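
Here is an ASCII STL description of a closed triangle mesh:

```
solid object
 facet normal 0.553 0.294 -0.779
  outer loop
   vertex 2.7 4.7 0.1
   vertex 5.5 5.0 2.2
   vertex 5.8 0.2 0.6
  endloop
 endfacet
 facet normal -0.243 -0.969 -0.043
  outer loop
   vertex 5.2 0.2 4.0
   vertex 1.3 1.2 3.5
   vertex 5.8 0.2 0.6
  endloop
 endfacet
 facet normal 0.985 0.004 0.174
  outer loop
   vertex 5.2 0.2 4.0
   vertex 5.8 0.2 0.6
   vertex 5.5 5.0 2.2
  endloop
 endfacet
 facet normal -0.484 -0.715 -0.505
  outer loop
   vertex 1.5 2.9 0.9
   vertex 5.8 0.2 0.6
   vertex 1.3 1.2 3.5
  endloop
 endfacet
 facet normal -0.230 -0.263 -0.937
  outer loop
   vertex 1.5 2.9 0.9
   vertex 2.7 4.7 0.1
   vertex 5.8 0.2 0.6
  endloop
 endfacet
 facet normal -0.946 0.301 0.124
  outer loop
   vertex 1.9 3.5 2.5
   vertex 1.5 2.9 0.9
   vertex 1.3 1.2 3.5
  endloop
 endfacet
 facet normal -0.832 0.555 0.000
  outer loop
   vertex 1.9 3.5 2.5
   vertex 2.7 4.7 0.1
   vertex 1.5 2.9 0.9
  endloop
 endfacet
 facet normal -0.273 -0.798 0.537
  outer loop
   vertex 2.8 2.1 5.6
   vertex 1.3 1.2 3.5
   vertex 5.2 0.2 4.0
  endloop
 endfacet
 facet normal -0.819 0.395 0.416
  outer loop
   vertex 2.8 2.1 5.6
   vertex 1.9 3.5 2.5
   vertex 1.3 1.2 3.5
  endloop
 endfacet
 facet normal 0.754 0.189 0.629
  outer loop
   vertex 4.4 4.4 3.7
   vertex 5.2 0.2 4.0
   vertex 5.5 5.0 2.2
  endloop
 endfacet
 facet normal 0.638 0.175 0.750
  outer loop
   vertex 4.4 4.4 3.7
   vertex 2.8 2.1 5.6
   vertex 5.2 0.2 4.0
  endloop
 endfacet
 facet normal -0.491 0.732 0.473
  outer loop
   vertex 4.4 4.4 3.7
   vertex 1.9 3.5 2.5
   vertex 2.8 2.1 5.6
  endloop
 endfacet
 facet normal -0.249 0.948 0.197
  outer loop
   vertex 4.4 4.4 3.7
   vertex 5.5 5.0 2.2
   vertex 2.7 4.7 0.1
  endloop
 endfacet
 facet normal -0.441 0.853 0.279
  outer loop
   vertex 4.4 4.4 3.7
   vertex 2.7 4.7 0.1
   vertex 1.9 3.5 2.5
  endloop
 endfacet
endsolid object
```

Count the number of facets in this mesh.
14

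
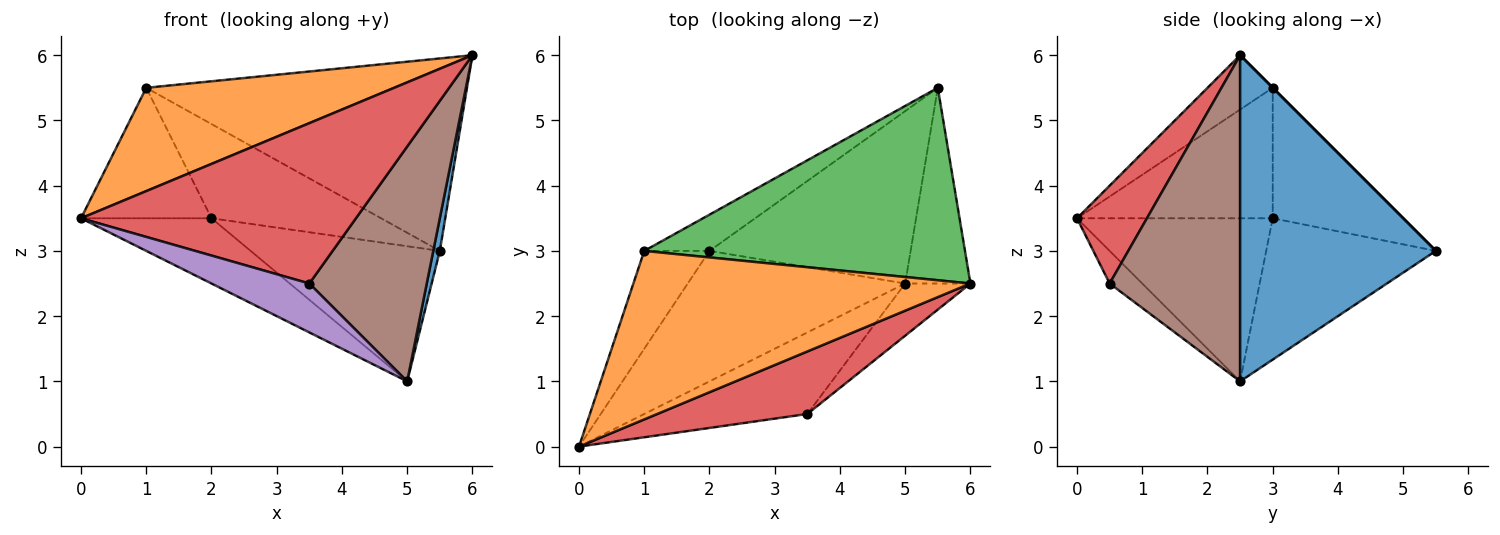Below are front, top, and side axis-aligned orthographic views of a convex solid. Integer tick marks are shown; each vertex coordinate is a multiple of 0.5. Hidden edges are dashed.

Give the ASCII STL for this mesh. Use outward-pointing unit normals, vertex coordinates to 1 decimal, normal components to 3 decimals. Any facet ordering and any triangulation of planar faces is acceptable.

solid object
 facet normal 0.980 -0.033 -0.196
  outer loop
   vertex 5.0 2.5 1.0
   vertex 5.5 5.5 3.0
   vertex 6.0 2.5 6.0
  endloop
 endfacet
 facet normal -0.136 -0.518 0.845
  outer loop
   vertex 1.0 3.0 5.5
   vertex 0.0 0.0 3.5
   vertex 6.0 2.5 6.0
  endloop
 endfacet
 facet normal 0.000 0.707 0.707
  outer loop
   vertex 1.0 3.0 5.5
   vertex 6.0 2.5 6.0
   vertex 5.5 5.5 3.0
  endloop
 endfacet
 facet normal 0.230 -0.907 0.353
  outer loop
   vertex 3.5 0.5 2.5
   vertex 6.0 2.5 6.0
   vertex 0.0 0.0 3.5
  endloop
 endfacet
 facet normal -0.169 -0.507 -0.845
  outer loop
   vertex 3.5 0.5 2.5
   vertex 0.0 0.0 3.5
   vertex 5.0 2.5 1.0
  endloop
 endfacet
 facet normal 0.735 -0.662 -0.147
  outer loop
   vertex 3.5 0.5 2.5
   vertex 5.0 2.5 1.0
   vertex 6.0 2.5 6.0
  endloop
 endfacet
 facet normal -0.768 0.512 -0.384
  outer loop
   vertex 2.0 3.0 3.5
   vertex 0.0 0.0 3.5
   vertex 1.0 3.0 5.5
  endloop
 endfacet
 facet normal -0.583 0.758 -0.292
  outer loop
   vertex 2.0 3.0 3.5
   vertex 1.0 3.0 5.5
   vertex 5.5 5.5 3.0
  endloop
 endfacet
 facet normal -0.557 0.371 -0.743
  outer loop
   vertex 2.0 3.0 3.5
   vertex 5.0 2.5 1.0
   vertex 0.0 0.0 3.5
  endloop
 endfacet
 facet normal -0.484 0.540 -0.689
  outer loop
   vertex 2.0 3.0 3.5
   vertex 5.5 5.5 3.0
   vertex 5.0 2.5 1.0
  endloop
 endfacet
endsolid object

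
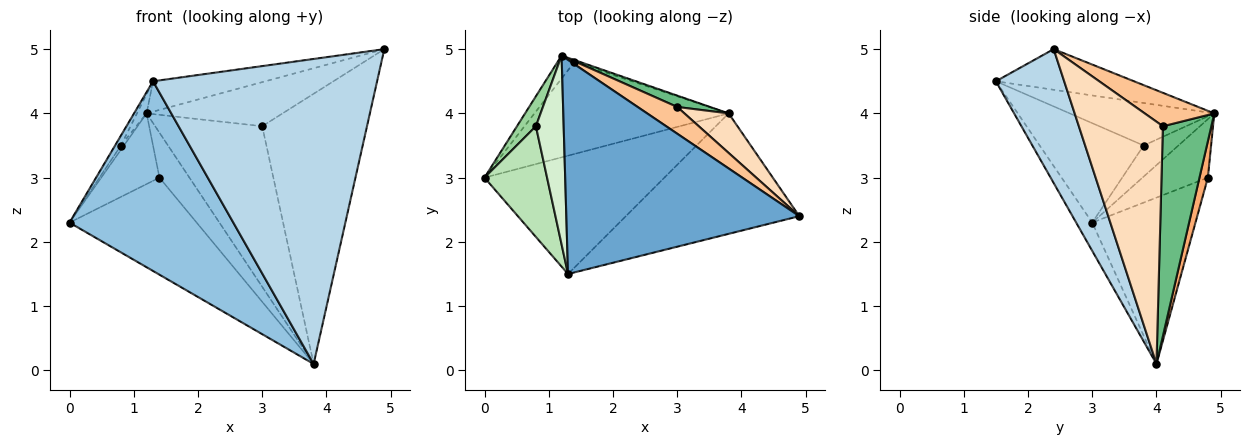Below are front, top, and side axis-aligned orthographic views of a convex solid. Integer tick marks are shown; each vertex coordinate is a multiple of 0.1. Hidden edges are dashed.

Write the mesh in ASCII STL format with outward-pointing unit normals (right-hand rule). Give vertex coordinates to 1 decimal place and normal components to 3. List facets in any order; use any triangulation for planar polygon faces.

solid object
 facet normal -0.170 0.138 0.976
  outer loop
   vertex 1.3 1.5 4.5
   vertex 4.9 2.4 5.0
   vertex 1.2 4.9 4.0
  endloop
 endfacet
 facet normal -0.083 -0.846 -0.527
  outer loop
   vertex 1.3 1.5 4.5
   vertex 0.0 3.0 2.3
   vertex 3.8 4.0 0.1
  endloop
 endfacet
 facet normal 0.273 -0.895 -0.353
  outer loop
   vertex 1.3 1.5 4.5
   vertex 3.8 4.0 0.1
   vertex 4.9 2.4 5.0
  endloop
 endfacet
 facet normal -0.730 0.650 -0.211
  outer loop
   vertex 1.4 4.8 3.0
   vertex 0.0 3.0 2.3
   vertex 1.2 4.9 4.0
  endloop
 endfacet
 facet normal -0.508 0.625 -0.593
  outer loop
   vertex 1.4 4.8 3.0
   vertex 3.8 4.0 0.1
   vertex 0.0 3.0 2.3
  endloop
 endfacet
 facet normal 0.270 0.962 -0.042
  outer loop
   vertex 1.4 4.8 3.0
   vertex 1.2 4.9 4.0
   vertex 3.8 4.0 0.1
  endloop
 endfacet
 facet normal 0.401 0.783 0.475
  outer loop
   vertex 3.0 4.1 3.8
   vertex 1.2 4.9 4.0
   vertex 4.9 2.4 5.0
  endloop
 endfacet
 facet normal 0.622 0.775 0.113
  outer loop
   vertex 3.0 4.1 3.8
   vertex 4.9 2.4 5.0
   vertex 3.8 4.0 0.1
  endloop
 endfacet
 facet normal 0.411 0.909 0.064
  outer loop
   vertex 3.0 4.1 3.8
   vertex 3.8 4.0 0.1
   vertex 1.2 4.9 4.0
  endloop
 endfacet
 facet normal -0.852 0.074 0.519
  outer loop
   vertex 0.8 3.8 3.5
   vertex 1.2 4.9 4.0
   vertex 0.0 3.0 2.3
  endloop
 endfacet
 facet normal -0.845 0.047 0.532
  outer loop
   vertex 0.8 3.8 3.5
   vertex 0.0 3.0 2.3
   vertex 1.3 1.5 4.5
  endloop
 endfacet
 facet normal -0.836 0.056 0.546
  outer loop
   vertex 0.8 3.8 3.5
   vertex 1.3 1.5 4.5
   vertex 1.2 4.9 4.0
  endloop
 endfacet
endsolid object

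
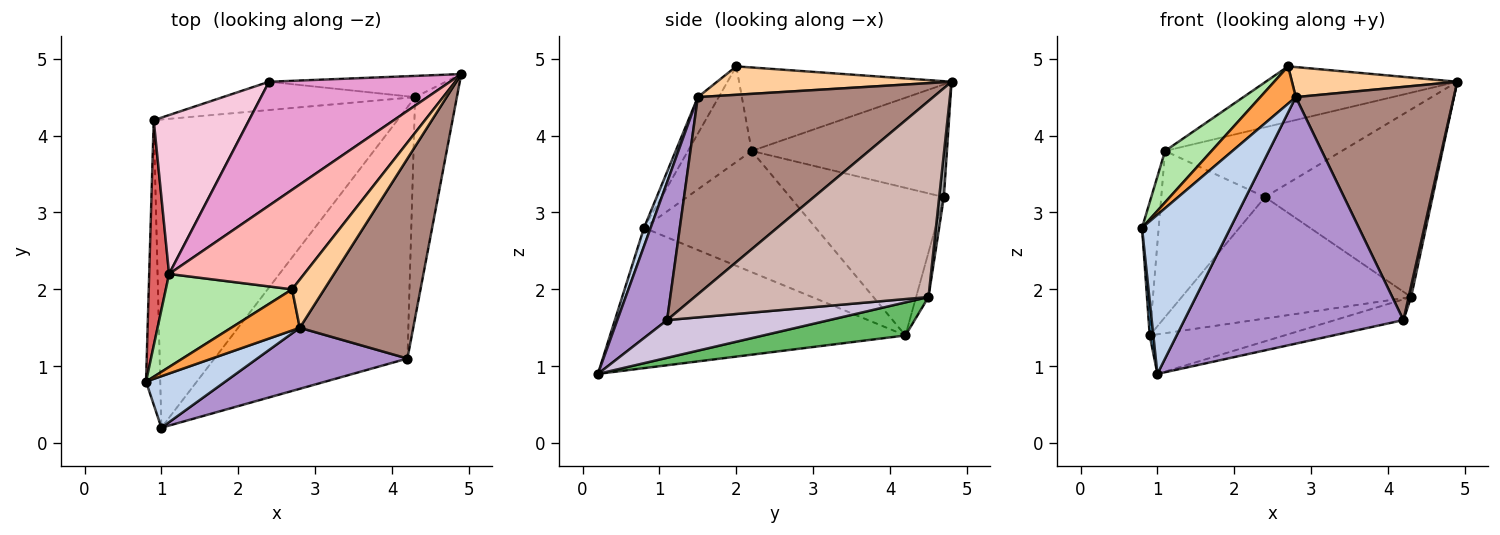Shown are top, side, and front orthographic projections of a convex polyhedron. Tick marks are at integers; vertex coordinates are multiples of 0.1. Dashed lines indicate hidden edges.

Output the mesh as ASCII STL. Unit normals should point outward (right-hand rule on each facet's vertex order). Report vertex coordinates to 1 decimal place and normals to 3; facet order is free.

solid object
 facet normal -0.995 -0.012 -0.101
  outer loop
   vertex 0.9 4.2 1.4
   vertex 1.0 0.2 0.9
   vertex 0.8 0.8 2.8
  endloop
 endfacet
 facet normal 0.071 -0.949 0.307
  outer loop
   vertex 2.8 1.5 4.5
   vertex 0.8 0.8 2.8
   vertex 1.0 0.2 0.9
  endloop
 endfacet
 facet normal -0.367 -0.625 0.689
  outer loop
   vertex 2.8 1.5 4.5
   vertex 2.7 2.0 4.9
   vertex 0.8 0.8 2.8
  endloop
 endfacet
 facet normal 0.600 -0.423 0.679
  outer loop
   vertex 2.8 1.5 4.5
   vertex 4.9 4.8 4.7
   vertex 2.7 2.0 4.9
  endloop
 endfacet
 facet normal 0.133 0.126 -0.983
  outer loop
   vertex 4.3 4.5 1.9
   vertex 1.0 0.2 0.9
   vertex 0.9 4.2 1.4
  endloop
 endfacet
 facet normal -0.552 -0.403 0.730
  outer loop
   vertex 1.1 2.2 3.8
   vertex 0.8 0.8 2.8
   vertex 2.7 2.0 4.9
  endloop
 endfacet
 facet normal -0.982 0.095 0.161
  outer loop
   vertex 1.1 2.2 3.8
   vertex 0.9 4.2 1.4
   vertex 0.8 0.8 2.8
  endloop
 endfacet
 facet normal -0.475 0.428 0.769
  outer loop
   vertex 1.1 2.2 3.8
   vertex 2.7 2.0 4.9
   vertex 4.9 4.8 4.7
  endloop
 endfacet
 facet normal 0.215 -0.948 0.235
  outer loop
   vertex 4.2 1.1 1.6
   vertex 2.8 1.5 4.5
   vertex 1.0 0.2 0.9
  endloop
 endfacet
 facet normal 0.191 0.081 -0.978
  outer loop
   vertex 4.2 1.1 1.6
   vertex 1.0 0.2 0.9
   vertex 4.3 4.5 1.9
  endloop
 endfacet
 facet normal 0.749 -0.503 0.431
  outer loop
   vertex 4.2 1.1 1.6
   vertex 4.9 4.8 4.7
   vertex 2.8 1.5 4.5
  endloop
 endfacet
 facet normal 0.978 -0.010 -0.208
  outer loop
   vertex 4.2 1.1 1.6
   vertex 4.3 4.5 1.9
   vertex 4.9 4.8 4.7
  endloop
 endfacet
 facet normal -0.477 0.432 0.766
  outer loop
   vertex 2.4 4.7 3.2
   vertex 1.1 2.2 3.8
   vertex 4.9 4.8 4.7
  endloop
 endfacet
 facet normal -0.731 0.493 0.472
  outer loop
   vertex 2.4 4.7 3.2
   vertex 0.9 4.2 1.4
   vertex 1.1 2.2 3.8
  endloop
 endfacet
 facet normal 0.028 0.993 -0.112
  outer loop
   vertex 2.4 4.7 3.2
   vertex 4.9 4.8 4.7
   vertex 4.3 4.5 1.9
  endloop
 endfacet
 facet normal -0.053 0.973 -0.226
  outer loop
   vertex 2.4 4.7 3.2
   vertex 4.3 4.5 1.9
   vertex 0.9 4.2 1.4
  endloop
 endfacet
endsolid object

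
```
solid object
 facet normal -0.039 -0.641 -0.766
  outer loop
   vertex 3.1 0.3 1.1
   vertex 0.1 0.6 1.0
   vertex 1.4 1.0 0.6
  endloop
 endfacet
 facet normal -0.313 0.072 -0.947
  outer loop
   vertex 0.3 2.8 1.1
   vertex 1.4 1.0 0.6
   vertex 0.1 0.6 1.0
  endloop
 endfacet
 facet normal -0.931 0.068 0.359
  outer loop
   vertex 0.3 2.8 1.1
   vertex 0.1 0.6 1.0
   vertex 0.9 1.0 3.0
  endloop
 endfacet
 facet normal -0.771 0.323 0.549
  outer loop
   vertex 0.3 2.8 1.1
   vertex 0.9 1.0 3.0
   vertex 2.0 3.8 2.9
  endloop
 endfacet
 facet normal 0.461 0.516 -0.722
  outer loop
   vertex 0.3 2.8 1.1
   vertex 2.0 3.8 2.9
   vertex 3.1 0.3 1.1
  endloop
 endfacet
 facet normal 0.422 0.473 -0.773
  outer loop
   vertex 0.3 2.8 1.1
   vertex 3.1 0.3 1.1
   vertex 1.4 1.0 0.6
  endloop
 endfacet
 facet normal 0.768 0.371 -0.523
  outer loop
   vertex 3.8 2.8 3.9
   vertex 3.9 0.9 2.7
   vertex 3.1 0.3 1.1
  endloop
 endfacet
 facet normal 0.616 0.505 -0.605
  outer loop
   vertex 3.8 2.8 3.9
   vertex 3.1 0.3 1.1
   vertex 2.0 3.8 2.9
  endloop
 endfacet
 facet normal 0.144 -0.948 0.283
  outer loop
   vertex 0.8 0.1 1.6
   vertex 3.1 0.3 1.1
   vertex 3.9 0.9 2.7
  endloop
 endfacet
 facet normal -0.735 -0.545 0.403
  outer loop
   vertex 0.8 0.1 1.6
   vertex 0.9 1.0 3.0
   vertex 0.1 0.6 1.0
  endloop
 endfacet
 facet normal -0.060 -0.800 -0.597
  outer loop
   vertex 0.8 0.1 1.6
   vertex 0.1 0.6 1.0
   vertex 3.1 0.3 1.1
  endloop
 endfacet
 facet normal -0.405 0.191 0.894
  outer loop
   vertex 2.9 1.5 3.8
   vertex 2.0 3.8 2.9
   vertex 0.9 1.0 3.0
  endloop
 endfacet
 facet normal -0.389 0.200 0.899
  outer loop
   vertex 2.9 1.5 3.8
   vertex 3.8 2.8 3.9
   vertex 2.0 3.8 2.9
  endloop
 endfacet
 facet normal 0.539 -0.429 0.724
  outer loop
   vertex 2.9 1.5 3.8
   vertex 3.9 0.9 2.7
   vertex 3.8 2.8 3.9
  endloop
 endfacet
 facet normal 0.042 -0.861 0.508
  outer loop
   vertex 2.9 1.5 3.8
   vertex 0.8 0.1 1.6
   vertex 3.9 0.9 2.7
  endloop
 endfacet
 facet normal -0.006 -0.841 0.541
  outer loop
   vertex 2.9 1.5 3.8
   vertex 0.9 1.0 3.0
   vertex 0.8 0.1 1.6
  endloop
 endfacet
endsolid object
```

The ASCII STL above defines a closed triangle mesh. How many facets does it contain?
16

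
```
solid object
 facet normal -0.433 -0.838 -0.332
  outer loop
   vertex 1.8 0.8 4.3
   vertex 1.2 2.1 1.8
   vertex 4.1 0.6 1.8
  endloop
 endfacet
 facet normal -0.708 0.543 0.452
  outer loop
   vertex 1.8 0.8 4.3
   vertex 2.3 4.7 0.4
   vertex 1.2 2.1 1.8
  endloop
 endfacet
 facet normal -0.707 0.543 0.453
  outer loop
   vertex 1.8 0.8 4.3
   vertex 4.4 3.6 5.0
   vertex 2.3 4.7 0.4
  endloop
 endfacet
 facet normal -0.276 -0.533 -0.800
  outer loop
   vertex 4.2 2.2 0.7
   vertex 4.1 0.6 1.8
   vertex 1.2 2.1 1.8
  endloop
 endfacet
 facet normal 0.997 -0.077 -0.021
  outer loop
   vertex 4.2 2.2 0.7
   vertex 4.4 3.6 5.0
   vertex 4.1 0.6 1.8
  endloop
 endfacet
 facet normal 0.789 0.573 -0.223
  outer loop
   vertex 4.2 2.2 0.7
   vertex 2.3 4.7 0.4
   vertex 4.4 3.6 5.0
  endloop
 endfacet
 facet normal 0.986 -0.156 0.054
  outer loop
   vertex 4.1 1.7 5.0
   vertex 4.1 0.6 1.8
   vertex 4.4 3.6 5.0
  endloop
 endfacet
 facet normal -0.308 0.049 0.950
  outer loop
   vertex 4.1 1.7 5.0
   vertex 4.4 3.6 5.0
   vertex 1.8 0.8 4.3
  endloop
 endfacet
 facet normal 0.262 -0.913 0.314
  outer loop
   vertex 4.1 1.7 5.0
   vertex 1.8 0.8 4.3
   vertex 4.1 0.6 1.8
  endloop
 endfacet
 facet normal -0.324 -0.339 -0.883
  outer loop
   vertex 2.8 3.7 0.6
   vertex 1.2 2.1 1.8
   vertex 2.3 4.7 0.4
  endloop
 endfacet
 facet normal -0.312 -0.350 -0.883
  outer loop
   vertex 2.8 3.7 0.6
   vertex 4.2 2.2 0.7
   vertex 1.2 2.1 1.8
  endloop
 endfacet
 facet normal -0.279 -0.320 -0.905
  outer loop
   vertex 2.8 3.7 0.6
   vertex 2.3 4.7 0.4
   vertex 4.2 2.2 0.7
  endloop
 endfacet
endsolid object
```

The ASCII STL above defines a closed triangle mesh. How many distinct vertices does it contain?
8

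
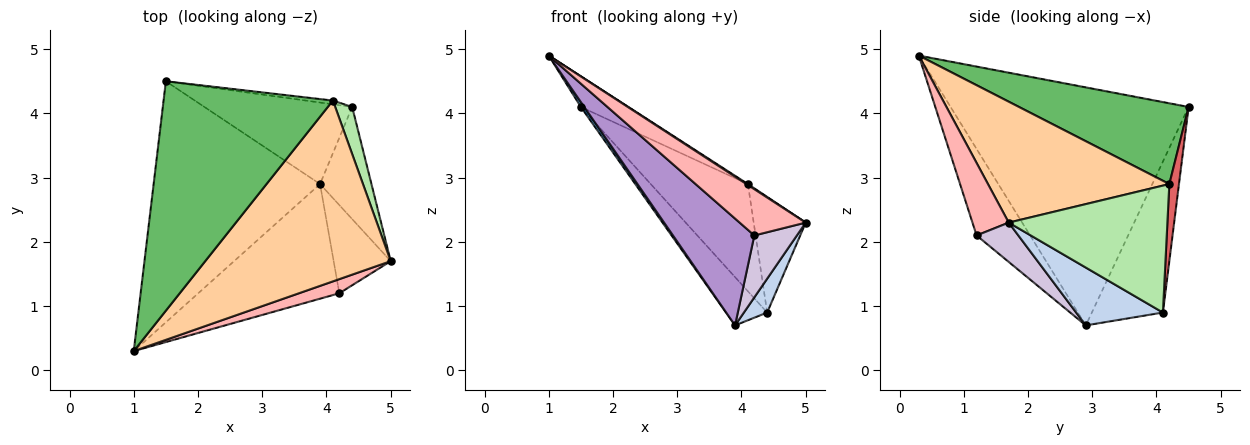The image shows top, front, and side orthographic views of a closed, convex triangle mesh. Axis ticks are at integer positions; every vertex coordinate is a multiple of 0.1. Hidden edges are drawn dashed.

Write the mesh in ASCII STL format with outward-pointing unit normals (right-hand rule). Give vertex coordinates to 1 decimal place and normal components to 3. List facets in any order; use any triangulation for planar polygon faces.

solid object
 facet normal -0.819 -0.012 -0.573
  outer loop
   vertex 3.9 2.9 0.7
   vertex 1.0 0.3 4.9
   vertex 1.5 4.5 4.1
  endloop
 endfacet
 facet normal 0.733 -0.197 -0.651
  outer loop
   vertex 4.4 4.1 0.9
   vertex 5.0 1.7 2.3
   vertex 3.9 2.9 0.7
  endloop
 endfacet
 facet normal -0.660 0.383 -0.646
  outer loop
   vertex 4.4 4.1 0.9
   vertex 3.9 2.9 0.7
   vertex 1.5 4.5 4.1
  endloop
 endfacet
 facet normal 0.546 -0.004 0.838
  outer loop
   vertex 4.1 4.2 2.9
   vertex 1.0 0.3 4.9
   vertex 5.0 1.7 2.3
  endloop
 endfacet
 facet normal 0.427 0.120 0.896
  outer loop
   vertex 4.1 4.2 2.9
   vertex 1.5 4.5 4.1
   vertex 1.0 0.3 4.9
  endloop
 endfacet
 facet normal 0.943 0.309 0.126
  outer loop
   vertex 4.1 4.2 2.9
   vertex 5.0 1.7 2.3
   vertex 4.4 4.1 0.9
  endloop
 endfacet
 facet normal 0.099 0.995 -0.035
  outer loop
   vertex 4.1 4.2 2.9
   vertex 4.4 4.1 0.9
   vertex 1.5 4.5 4.1
  endloop
 endfacet
 facet normal 0.465 -0.847 0.259
  outer loop
   vertex 4.2 1.2 2.1
   vertex 5.0 1.7 2.3
   vertex 1.0 0.3 4.9
  endloop
 endfacet
 facet normal -0.409 -0.622 -0.668
  outer loop
   vertex 4.2 1.2 2.1
   vertex 1.0 0.3 4.9
   vertex 3.9 2.9 0.7
  endloop
 endfacet
 facet normal 0.491 -0.501 -0.713
  outer loop
   vertex 4.2 1.2 2.1
   vertex 3.9 2.9 0.7
   vertex 5.0 1.7 2.3
  endloop
 endfacet
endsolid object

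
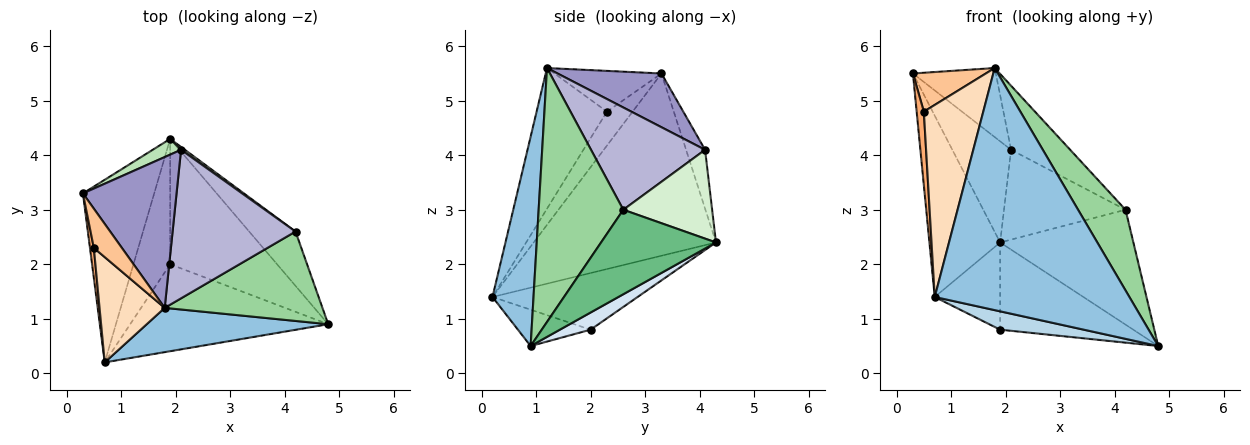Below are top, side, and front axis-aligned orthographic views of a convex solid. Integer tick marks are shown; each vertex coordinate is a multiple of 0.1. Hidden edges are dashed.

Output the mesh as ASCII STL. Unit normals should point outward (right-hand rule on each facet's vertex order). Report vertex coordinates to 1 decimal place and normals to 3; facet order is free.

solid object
 facet normal -0.876 0.340 -0.342
  outer loop
   vertex 1.9 4.3 2.4
   vertex 0.7 0.2 1.4
   vertex 0.3 3.3 5.5
  endloop
 endfacet
 facet normal 0.203 -0.963 0.176
  outer loop
   vertex 1.8 1.2 5.6
   vertex 0.7 0.2 1.4
   vertex 4.8 0.9 0.5
  endloop
 endfacet
 facet normal -0.177 -0.203 -0.963
  outer loop
   vertex 1.9 2.0 0.8
   vertex 4.8 0.9 0.5
   vertex 0.7 0.2 1.4
  endloop
 endfacet
 facet normal 0.131 0.566 -0.814
  outer loop
   vertex 1.9 2.0 0.8
   vertex 1.9 4.3 2.4
   vertex 4.8 0.9 0.5
  endloop
 endfacet
 facet normal -0.785 0.354 -0.509
  outer loop
   vertex 1.9 2.0 0.8
   vertex 0.7 0.2 1.4
   vertex 1.9 4.3 2.4
  endloop
 endfacet
 facet normal -0.957 -0.268 0.109
  outer loop
   vertex 0.5 2.3 4.8
   vertex 0.3 3.3 5.5
   vertex 0.7 0.2 1.4
  endloop
 endfacet
 facet normal -0.718 -0.490 0.494
  outer loop
   vertex 0.5 2.3 4.8
   vertex 1.8 1.2 5.6
   vertex 0.3 3.3 5.5
  endloop
 endfacet
 facet normal -0.720 -0.608 0.333
  outer loop
   vertex 0.5 2.3 4.8
   vertex 0.7 0.2 1.4
   vertex 1.8 1.2 5.6
  endloop
 endfacet
 facet normal 0.615 0.713 -0.337
  outer loop
   vertex 4.2 2.6 3.0
   vertex 4.8 0.9 0.5
   vertex 1.9 4.3 2.4
  endloop
 endfacet
 facet normal 0.767 -0.430 0.476
  outer loop
   vertex 4.2 2.6 3.0
   vertex 1.8 1.2 5.6
   vertex 4.8 0.9 0.5
  endloop
 endfacet
 facet normal -0.304 0.941 0.147
  outer loop
   vertex 2.1 4.1 4.1
   vertex 1.9 4.3 2.4
   vertex 0.3 3.3 5.5
  endloop
 endfacet
 facet normal 0.590 0.807 0.026
  outer loop
   vertex 2.1 4.1 4.1
   vertex 4.2 2.6 3.0
   vertex 1.9 4.3 2.4
  endloop
 endfacet
 facet normal 0.463 0.369 0.806
  outer loop
   vertex 2.1 4.1 4.1
   vertex 0.3 3.3 5.5
   vertex 1.8 1.2 5.6
  endloop
 endfacet
 facet normal 0.607 0.315 0.730
  outer loop
   vertex 2.1 4.1 4.1
   vertex 1.8 1.2 5.6
   vertex 4.2 2.6 3.0
  endloop
 endfacet
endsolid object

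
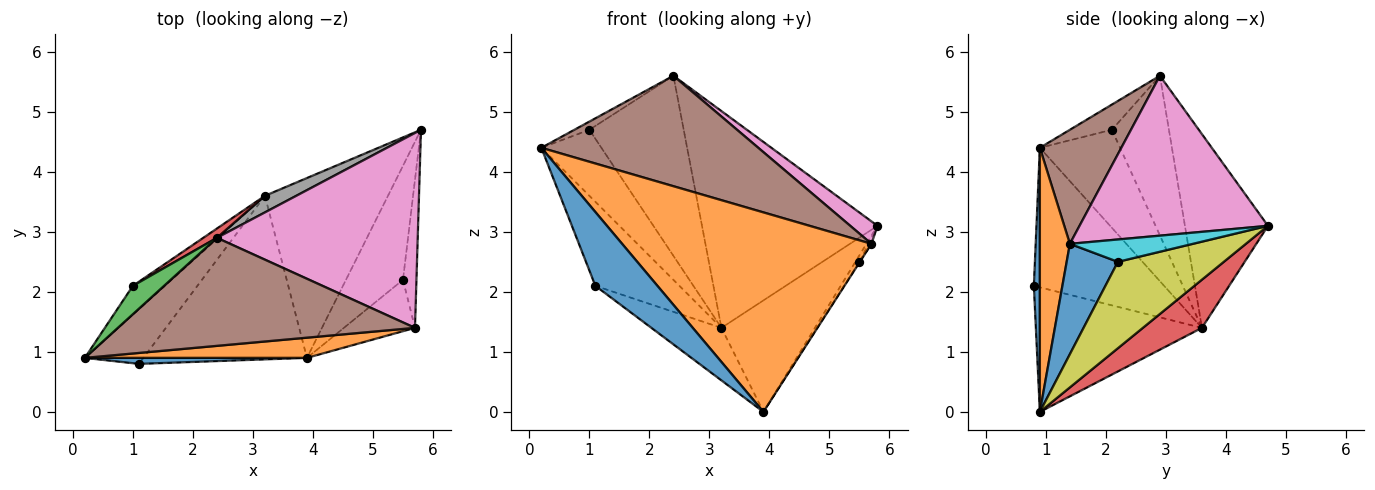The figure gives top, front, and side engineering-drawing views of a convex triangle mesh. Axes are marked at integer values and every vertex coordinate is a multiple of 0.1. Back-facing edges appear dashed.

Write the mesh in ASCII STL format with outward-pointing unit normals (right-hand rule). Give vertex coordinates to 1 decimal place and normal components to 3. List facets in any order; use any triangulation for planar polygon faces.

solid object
 facet normal 0.096 -0.992 0.081
  outer loop
   vertex 1.1 0.8 2.1
   vertex 3.9 0.9 0.0
   vertex 0.2 0.9 4.4
  endloop
 endfacet
 facet normal 0.119 -0.988 0.100
  outer loop
   vertex 5.7 1.4 2.8
   vertex 0.2 0.9 4.4
   vertex 3.9 0.9 0.0
  endloop
 endfacet
 facet normal -0.793 0.511 -0.332
  outer loop
   vertex 3.2 3.6 1.4
   vertex 1.1 0.8 2.1
   vertex 0.2 0.9 4.4
  endloop
 endfacet
 facet normal 0.316 0.500 -0.806
  outer loop
   vertex 3.2 3.6 1.4
   vertex 5.8 4.7 3.1
   vertex 3.9 0.9 0.0
  endloop
 endfacet
 facet normal -0.587 0.248 -0.771
  outer loop
   vertex 3.2 3.6 1.4
   vertex 3.9 0.9 0.0
   vertex 1.1 0.8 2.1
  endloop
 endfacet
 facet normal 0.259 -0.690 0.675
  outer loop
   vertex 2.4 2.9 5.6
   vertex 0.2 0.9 4.4
   vertex 5.7 1.4 2.8
  endloop
 endfacet
 facet normal 0.620 -0.090 0.779
  outer loop
   vertex 2.4 2.9 5.6
   vertex 5.7 1.4 2.8
   vertex 5.8 4.7 3.1
  endloop
 endfacet
 facet normal -0.427 0.902 0.069
  outer loop
   vertex 2.4 2.9 5.6
   vertex 5.8 4.7 3.1
   vertex 3.2 3.6 1.4
  endloop
 endfacet
 facet normal 0.834 0.032 -0.551
  outer loop
   vertex 5.5 2.2 2.5
   vertex 3.9 0.9 0.0
   vertex 5.8 4.7 3.1
  endloop
 endfacet
 facet normal 0.857 0.021 -0.515
  outer loop
   vertex 5.5 2.2 2.5
   vertex 5.8 4.7 3.1
   vertex 5.7 1.4 2.8
  endloop
 endfacet
 facet normal 0.841 0.007 -0.542
  outer loop
   vertex 5.5 2.2 2.5
   vertex 5.7 1.4 2.8
   vertex 3.9 0.9 0.0
  endloop
 endfacet
 facet normal -0.775 0.580 -0.253
  outer loop
   vertex 1.0 2.1 4.7
   vertex 3.2 3.6 1.4
   vertex 0.2 0.9 4.4
  endloop
 endfacet
 facet normal -0.613 0.219 0.759
  outer loop
   vertex 1.0 2.1 4.7
   vertex 0.2 0.9 4.4
   vertex 2.4 2.9 5.6
  endloop
 endfacet
 facet normal -0.517 0.855 0.044
  outer loop
   vertex 1.0 2.1 4.7
   vertex 2.4 2.9 5.6
   vertex 3.2 3.6 1.4
  endloop
 endfacet
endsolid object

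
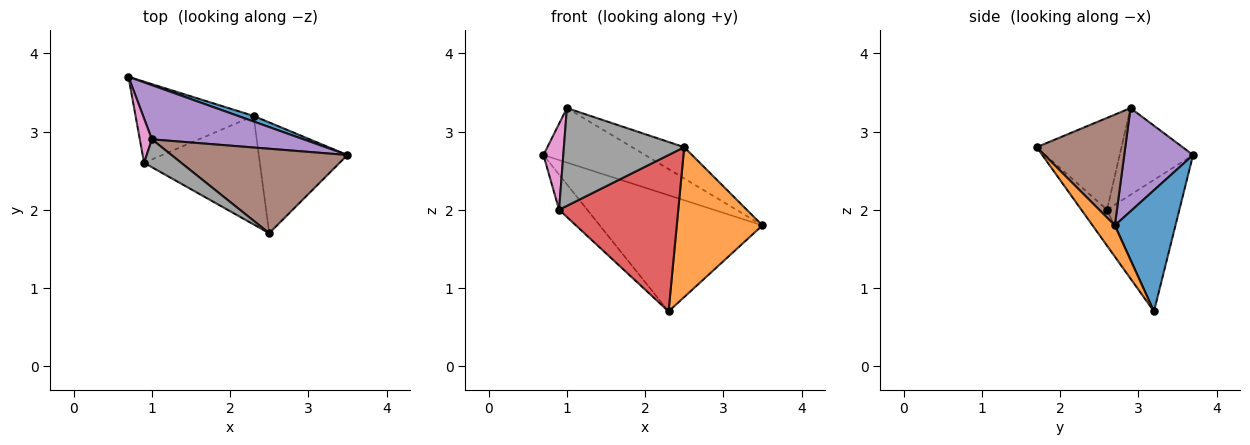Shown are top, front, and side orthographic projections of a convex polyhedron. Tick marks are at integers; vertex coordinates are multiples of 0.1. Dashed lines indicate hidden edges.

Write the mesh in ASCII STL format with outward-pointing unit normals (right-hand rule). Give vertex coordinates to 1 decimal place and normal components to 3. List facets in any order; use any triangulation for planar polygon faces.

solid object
 facet normal 0.349 0.936 0.045
  outer loop
   vertex 2.3 3.2 0.7
   vertex 0.7 3.7 2.7
   vertex 3.5 2.7 1.8
  endloop
 endfacet
 facet normal 0.205 -0.787 -0.582
  outer loop
   vertex 2.3 3.2 0.7
   vertex 3.5 2.7 1.8
   vertex 2.5 1.7 2.8
  endloop
 endfacet
 facet normal -0.715 0.278 -0.641
  outer loop
   vertex 0.9 2.6 2.0
   vertex 0.7 3.7 2.7
   vertex 2.3 3.2 0.7
  endloop
 endfacet
 facet normal -0.174 -0.809 -0.561
  outer loop
   vertex 0.9 2.6 2.0
   vertex 2.3 3.2 0.7
   vertex 2.5 1.7 2.8
  endloop
 endfacet
 facet normal 0.433 0.639 0.636
  outer loop
   vertex 1.0 2.9 3.3
   vertex 3.5 2.7 1.8
   vertex 0.7 3.7 2.7
  endloop
 endfacet
 facet normal 0.508 0.299 0.808
  outer loop
   vertex 1.0 2.9 3.3
   vertex 2.5 1.7 2.8
   vertex 3.5 2.7 1.8
  endloop
 endfacet
 facet normal -0.957 -0.259 0.133
  outer loop
   vertex 1.0 2.9 3.3
   vertex 0.7 3.7 2.7
   vertex 0.9 2.6 2.0
  endloop
 endfacet
 facet normal -0.561 -0.796 0.227
  outer loop
   vertex 1.0 2.9 3.3
   vertex 0.9 2.6 2.0
   vertex 2.5 1.7 2.8
  endloop
 endfacet
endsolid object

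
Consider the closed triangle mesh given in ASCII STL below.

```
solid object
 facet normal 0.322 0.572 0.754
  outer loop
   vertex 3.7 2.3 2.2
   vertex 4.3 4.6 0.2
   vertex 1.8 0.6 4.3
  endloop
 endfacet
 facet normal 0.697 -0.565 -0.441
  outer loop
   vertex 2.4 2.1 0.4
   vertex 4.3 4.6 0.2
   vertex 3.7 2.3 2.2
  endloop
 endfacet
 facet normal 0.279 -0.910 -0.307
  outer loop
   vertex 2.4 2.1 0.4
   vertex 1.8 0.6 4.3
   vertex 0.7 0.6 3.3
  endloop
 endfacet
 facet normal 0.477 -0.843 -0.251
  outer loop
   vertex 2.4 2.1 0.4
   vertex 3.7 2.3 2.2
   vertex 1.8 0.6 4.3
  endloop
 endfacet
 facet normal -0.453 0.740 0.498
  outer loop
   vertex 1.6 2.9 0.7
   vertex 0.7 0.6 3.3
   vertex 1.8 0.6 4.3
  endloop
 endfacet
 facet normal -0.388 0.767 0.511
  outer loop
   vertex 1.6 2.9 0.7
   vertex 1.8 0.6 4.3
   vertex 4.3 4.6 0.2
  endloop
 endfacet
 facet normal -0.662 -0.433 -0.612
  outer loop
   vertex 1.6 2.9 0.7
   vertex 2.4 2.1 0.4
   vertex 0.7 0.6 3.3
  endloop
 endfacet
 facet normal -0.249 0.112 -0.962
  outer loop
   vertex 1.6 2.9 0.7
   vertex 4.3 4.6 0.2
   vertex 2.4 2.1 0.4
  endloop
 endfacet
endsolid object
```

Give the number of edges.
12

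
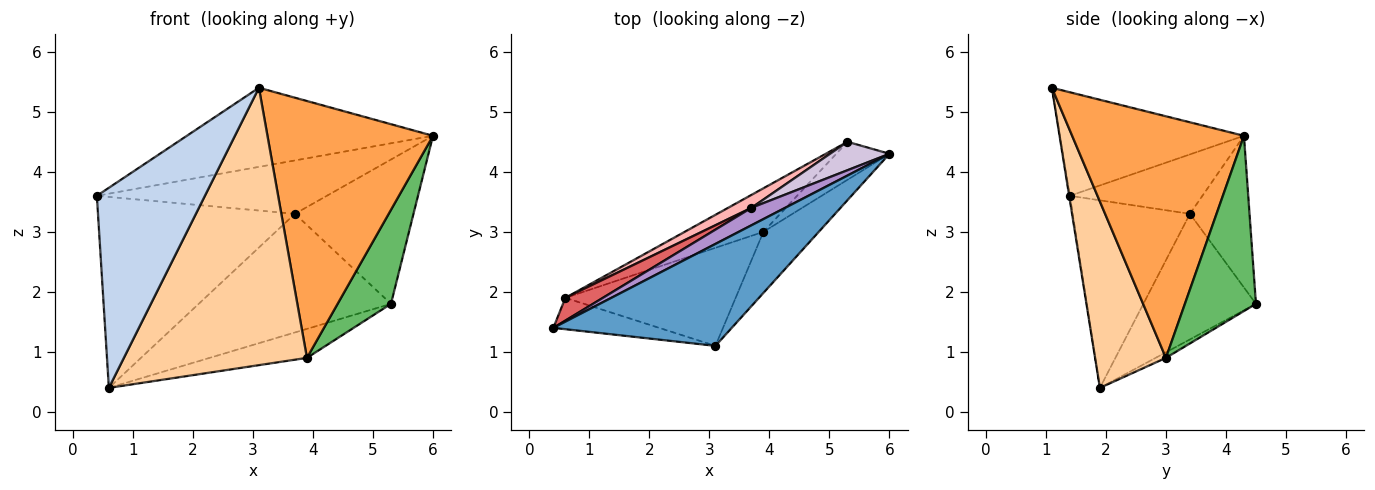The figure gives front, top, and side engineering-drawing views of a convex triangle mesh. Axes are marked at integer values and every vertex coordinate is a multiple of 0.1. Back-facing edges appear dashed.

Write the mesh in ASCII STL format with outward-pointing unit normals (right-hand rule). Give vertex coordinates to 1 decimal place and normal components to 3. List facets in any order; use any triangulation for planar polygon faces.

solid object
 facet normal -0.417 0.557 0.718
  outer loop
   vertex 3.1 1.1 5.4
   vertex 6.0 4.3 4.6
   vertex 0.4 1.4 3.6
  endloop
 endfacet
 facet normal -0.007 -0.988 -0.155
  outer loop
   vertex 0.6 1.9 0.4
   vertex 3.1 1.1 5.4
   vertex 0.4 1.4 3.6
  endloop
 endfacet
 facet normal 0.711 -0.685 -0.163
  outer loop
   vertex 3.9 3.0 0.9
   vertex 6.0 4.3 4.6
   vertex 3.1 1.1 5.4
  endloop
 endfacet
 facet normal 0.343 -0.886 -0.313
  outer loop
   vertex 3.9 3.0 0.9
   vertex 3.1 1.1 5.4
   vertex 0.6 1.9 0.4
  endloop
 endfacet
 facet normal 0.777 -0.584 -0.236
  outer loop
   vertex 5.3 4.5 1.8
   vertex 6.0 4.3 4.6
   vertex 3.9 3.0 0.9
  endloop
 endfacet
 facet normal -0.058 0.553 -0.831
  outer loop
   vertex 5.3 4.5 1.8
   vertex 3.9 3.0 0.9
   vertex 0.6 1.9 0.4
  endloop
 endfacet
 facet normal -0.509 0.855 0.102
  outer loop
   vertex 3.7 3.4 3.3
   vertex 0.6 1.9 0.4
   vertex 0.4 1.4 3.6
  endloop
 endfacet
 facet normal -0.503 0.859 0.093
  outer loop
   vertex 3.7 3.4 3.3
   vertex 5.3 4.5 1.8
   vertex 0.6 1.9 0.4
  endloop
 endfacet
 facet normal -0.480 0.834 0.273
  outer loop
   vertex 3.7 3.4 3.3
   vertex 0.4 1.4 3.6
   vertex 6.0 4.3 4.6
  endloop
 endfacet
 facet normal -0.442 0.880 0.173
  outer loop
   vertex 3.7 3.4 3.3
   vertex 6.0 4.3 4.6
   vertex 5.3 4.5 1.8
  endloop
 endfacet
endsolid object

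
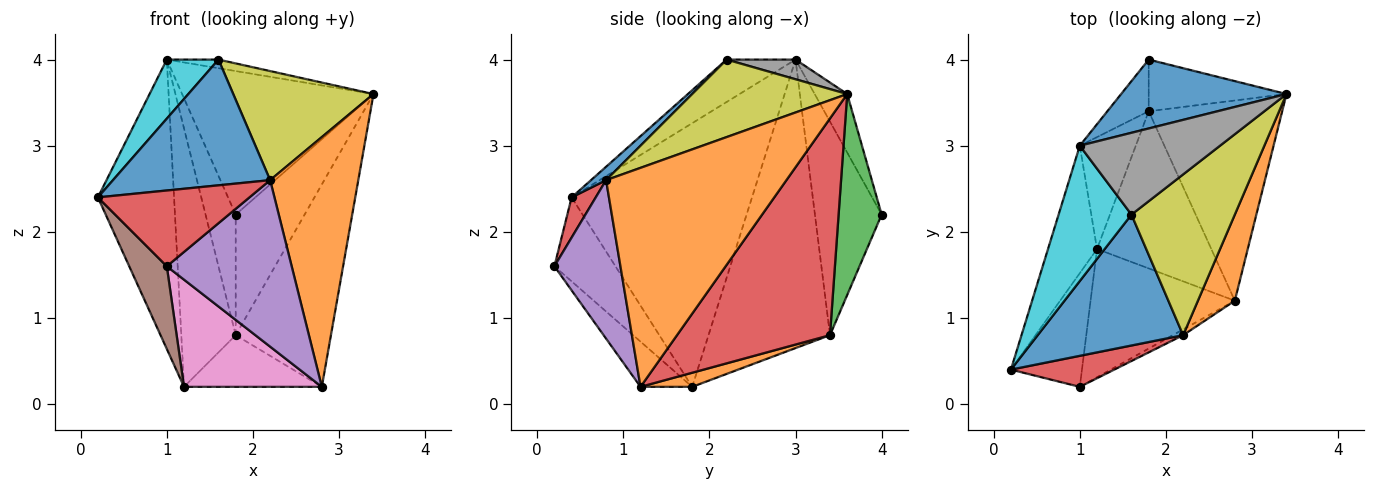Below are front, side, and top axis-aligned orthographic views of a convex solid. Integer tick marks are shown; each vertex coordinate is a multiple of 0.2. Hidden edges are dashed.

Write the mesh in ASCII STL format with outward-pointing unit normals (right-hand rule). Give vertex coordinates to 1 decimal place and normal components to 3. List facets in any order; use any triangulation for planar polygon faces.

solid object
 facet normal -0.151 0.891 0.428
  outer loop
   vertex 1.0 3.0 4.0
   vertex 3.4 3.6 3.6
   vertex 1.8 4.0 2.2
  endloop
 endfacet
 facet normal 0.888 -0.434 0.150
  outer loop
   vertex 2.2 0.8 2.6
   vertex 2.8 1.2 0.2
   vertex 3.4 3.6 3.6
  endloop
 endfacet
 facet normal -0.908 0.383 -0.169
  outer loop
   vertex 1.2 1.8 0.2
   vertex 0.2 0.4 2.4
   vertex 1.0 3.0 4.0
  endloop
 endfacet
 facet normal 0.146 -0.916 0.375
  outer loop
   vertex 1.0 0.2 1.6
   vertex 2.2 0.8 2.6
   vertex 0.2 0.4 2.4
  endloop
 endfacet
 facet normal 0.467 -0.884 -0.030
  outer loop
   vertex 1.0 0.2 1.6
   vertex 2.8 1.2 0.2
   vertex 2.2 0.8 2.6
  endloop
 endfacet
 facet normal -0.691 -0.425 -0.585
  outer loop
   vertex 1.0 0.2 1.6
   vertex 0.2 0.4 2.4
   vertex 1.2 1.8 0.2
  endloop
 endfacet
 facet normal -0.234 -0.624 -0.746
  outer loop
   vertex 1.0 0.2 1.6
   vertex 1.2 1.8 0.2
   vertex 2.8 1.2 0.2
  endloop
 endfacet
 facet normal 0.138 0.104 0.985
  outer loop
   vertex 1.6 2.2 4.0
   vertex 3.4 3.6 3.6
   vertex 1.0 3.0 4.0
  endloop
 endfacet
 facet normal 0.527 -0.477 0.703
  outer loop
   vertex 1.6 2.2 4.0
   vertex 2.2 0.8 2.6
   vertex 3.4 3.6 3.6
  endloop
 endfacet
 facet normal -0.471 -0.353 0.809
  outer loop
   vertex 1.6 2.2 4.0
   vertex 1.0 3.0 4.0
   vertex 0.2 0.4 2.4
  endloop
 endfacet
 facet normal 0.066 -0.691 0.720
  outer loop
   vertex 1.6 2.2 4.0
   vertex 0.2 0.4 2.4
   vertex 2.2 0.8 2.6
  endloop
 endfacet
 facet normal 0.116 0.310 -0.944
  outer loop
   vertex 1.8 3.4 0.8
   vertex 2.8 1.2 0.2
   vertex 1.2 1.8 0.2
  endloop
 endfacet
 facet normal 0.498 0.797 -0.342
  outer loop
   vertex 1.8 3.4 0.8
   vertex 1.8 4.0 2.2
   vertex 3.4 3.6 3.6
  endloop
 endfacet
 facet normal 0.752 0.468 -0.463
  outer loop
   vertex 1.8 3.4 0.8
   vertex 3.4 3.6 3.6
   vertex 2.8 1.2 0.2
  endloop
 endfacet
 facet normal -0.898 0.405 -0.174
  outer loop
   vertex 1.8 3.4 0.8
   vertex 1.0 3.0 4.0
   vertex 1.8 4.0 2.2
  endloop
 endfacet
 facet normal -0.899 0.402 -0.174
  outer loop
   vertex 1.8 3.4 0.8
   vertex 1.2 1.8 0.2
   vertex 1.0 3.0 4.0
  endloop
 endfacet
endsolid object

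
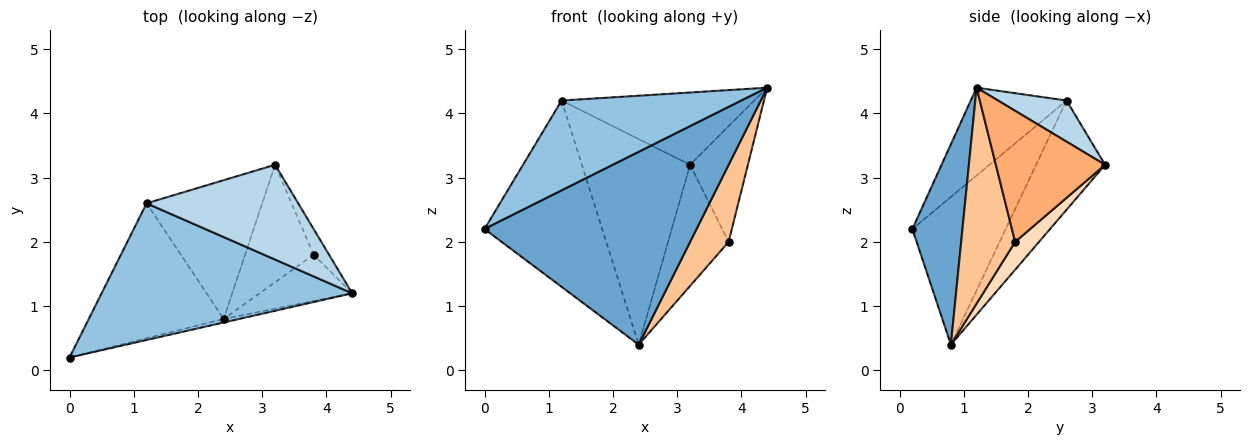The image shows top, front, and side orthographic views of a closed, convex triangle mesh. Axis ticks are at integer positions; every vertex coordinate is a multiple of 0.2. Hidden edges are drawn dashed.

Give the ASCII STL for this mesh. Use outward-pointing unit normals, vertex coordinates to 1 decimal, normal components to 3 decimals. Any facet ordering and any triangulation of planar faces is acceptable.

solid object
 facet normal 0.230 -0.973 -0.018
  outer loop
   vertex 2.4 0.8 0.4
   vertex 4.4 1.2 4.4
   vertex 0.0 0.2 2.2
  endloop
 endfacet
 facet normal -0.281 -0.528 0.802
  outer loop
   vertex 1.2 2.6 4.2
   vertex 0.0 0.2 2.2
   vertex 4.4 1.2 4.4
  endloop
 endfacet
 facet normal 0.211 0.593 0.777
  outer loop
   vertex 1.2 2.6 4.2
   vertex 4.4 1.2 4.4
   vertex 3.2 3.2 3.2
  endloop
 endfacet
 facet normal -0.540 0.681 -0.493
  outer loop
   vertex 1.2 2.6 4.2
   vertex 2.4 0.8 0.4
   vertex 0.0 0.2 2.2
  endloop
 endfacet
 facet normal -0.467 0.733 -0.495
  outer loop
   vertex 1.2 2.6 4.2
   vertex 3.2 3.2 3.2
   vertex 2.4 0.8 0.4
  endloop
 endfacet
 facet normal 0.879 0.465 -0.103
  outer loop
   vertex 3.8 1.8 2.0
   vertex 3.2 3.2 3.2
   vertex 4.4 1.2 4.4
  endloop
 endfacet
 facet normal 0.768 -0.549 -0.329
  outer loop
   vertex 3.8 1.8 2.0
   vertex 4.4 1.2 4.4
   vertex 2.4 0.8 0.4
  endloop
 endfacet
 facet normal 0.272 0.691 -0.670
  outer loop
   vertex 3.8 1.8 2.0
   vertex 2.4 0.8 0.4
   vertex 3.2 3.2 3.2
  endloop
 endfacet
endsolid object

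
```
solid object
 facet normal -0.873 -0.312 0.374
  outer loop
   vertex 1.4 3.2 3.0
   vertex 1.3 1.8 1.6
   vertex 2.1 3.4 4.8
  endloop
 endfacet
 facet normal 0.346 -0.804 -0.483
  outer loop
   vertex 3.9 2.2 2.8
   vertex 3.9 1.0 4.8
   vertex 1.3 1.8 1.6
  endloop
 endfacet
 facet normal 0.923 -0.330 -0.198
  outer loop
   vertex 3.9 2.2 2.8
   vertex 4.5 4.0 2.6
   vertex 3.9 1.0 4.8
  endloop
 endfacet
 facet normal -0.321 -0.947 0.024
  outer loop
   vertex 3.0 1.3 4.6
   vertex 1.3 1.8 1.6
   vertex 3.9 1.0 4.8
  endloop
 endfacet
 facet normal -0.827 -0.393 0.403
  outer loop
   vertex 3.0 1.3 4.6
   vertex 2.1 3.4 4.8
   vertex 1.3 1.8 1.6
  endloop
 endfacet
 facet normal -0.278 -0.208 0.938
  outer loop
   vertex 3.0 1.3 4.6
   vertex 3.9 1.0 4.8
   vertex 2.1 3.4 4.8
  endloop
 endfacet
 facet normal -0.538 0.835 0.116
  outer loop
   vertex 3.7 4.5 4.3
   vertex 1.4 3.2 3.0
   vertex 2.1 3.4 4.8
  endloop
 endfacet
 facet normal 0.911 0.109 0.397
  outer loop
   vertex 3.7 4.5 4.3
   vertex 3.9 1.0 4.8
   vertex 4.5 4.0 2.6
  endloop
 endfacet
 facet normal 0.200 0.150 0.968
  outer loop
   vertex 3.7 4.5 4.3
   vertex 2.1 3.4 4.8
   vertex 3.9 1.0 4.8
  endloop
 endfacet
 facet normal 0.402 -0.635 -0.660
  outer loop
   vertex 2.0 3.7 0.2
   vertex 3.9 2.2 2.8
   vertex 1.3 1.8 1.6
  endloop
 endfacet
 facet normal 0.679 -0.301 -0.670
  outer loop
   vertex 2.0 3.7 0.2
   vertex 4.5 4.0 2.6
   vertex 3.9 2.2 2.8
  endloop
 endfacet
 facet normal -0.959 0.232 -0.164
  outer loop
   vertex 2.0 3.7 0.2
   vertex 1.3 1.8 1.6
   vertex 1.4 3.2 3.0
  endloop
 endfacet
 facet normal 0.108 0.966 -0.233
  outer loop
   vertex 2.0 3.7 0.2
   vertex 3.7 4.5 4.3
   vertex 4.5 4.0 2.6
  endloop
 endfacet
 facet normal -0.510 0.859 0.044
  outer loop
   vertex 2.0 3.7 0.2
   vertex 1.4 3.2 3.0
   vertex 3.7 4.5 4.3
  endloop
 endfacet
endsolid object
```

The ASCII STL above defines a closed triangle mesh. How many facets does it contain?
14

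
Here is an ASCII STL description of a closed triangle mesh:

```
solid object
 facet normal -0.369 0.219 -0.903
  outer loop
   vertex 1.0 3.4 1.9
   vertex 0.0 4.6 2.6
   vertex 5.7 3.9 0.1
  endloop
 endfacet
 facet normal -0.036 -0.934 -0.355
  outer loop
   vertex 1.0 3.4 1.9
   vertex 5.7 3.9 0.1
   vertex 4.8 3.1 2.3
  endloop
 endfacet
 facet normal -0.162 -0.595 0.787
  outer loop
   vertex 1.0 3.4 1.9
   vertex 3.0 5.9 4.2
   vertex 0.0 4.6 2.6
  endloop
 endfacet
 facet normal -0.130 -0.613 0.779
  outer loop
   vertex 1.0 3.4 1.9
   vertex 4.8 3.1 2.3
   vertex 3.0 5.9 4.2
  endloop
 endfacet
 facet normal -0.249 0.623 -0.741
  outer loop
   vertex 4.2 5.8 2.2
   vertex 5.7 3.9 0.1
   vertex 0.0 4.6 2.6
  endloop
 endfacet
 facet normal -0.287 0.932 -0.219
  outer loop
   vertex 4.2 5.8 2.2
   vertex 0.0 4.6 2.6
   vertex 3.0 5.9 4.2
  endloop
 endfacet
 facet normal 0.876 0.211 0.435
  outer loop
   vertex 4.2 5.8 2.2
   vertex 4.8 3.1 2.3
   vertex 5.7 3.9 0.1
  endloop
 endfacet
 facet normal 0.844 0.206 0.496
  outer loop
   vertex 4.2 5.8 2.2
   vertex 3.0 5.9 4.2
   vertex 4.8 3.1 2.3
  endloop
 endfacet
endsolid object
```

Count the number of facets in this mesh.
8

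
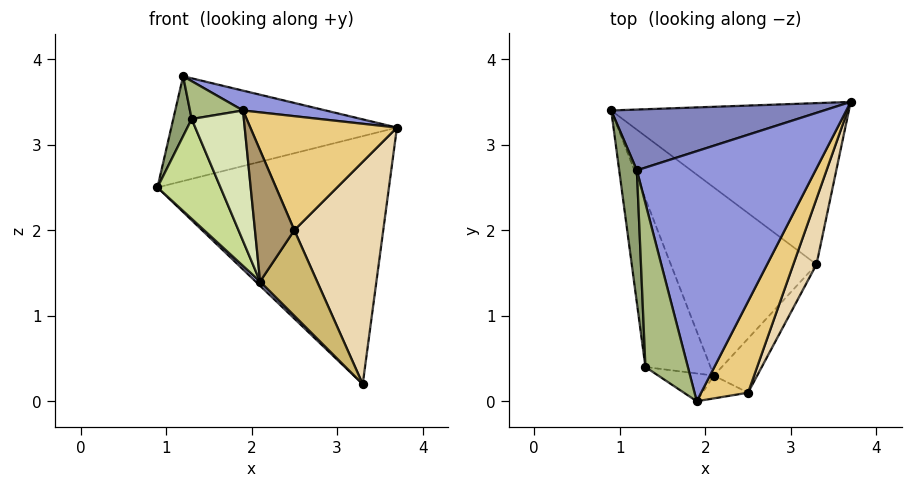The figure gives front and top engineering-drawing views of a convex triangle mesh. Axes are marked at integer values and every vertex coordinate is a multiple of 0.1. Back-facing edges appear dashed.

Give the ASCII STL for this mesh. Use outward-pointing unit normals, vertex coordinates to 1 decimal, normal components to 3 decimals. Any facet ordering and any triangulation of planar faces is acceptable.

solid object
 facet normal 0.106 0.834 -0.542
  outer loop
   vertex 3.3 1.6 0.2
   vertex 0.9 3.4 2.5
   vertex 3.7 3.5 3.2
  endloop
 endfacet
 facet normal -0.154 0.855 0.496
  outer loop
   vertex 1.2 2.7 3.8
   vertex 3.7 3.5 3.2
   vertex 0.9 3.4 2.5
  endloop
 endfacet
 facet normal 0.256 -0.076 0.964
  outer loop
   vertex 1.2 2.7 3.8
   vertex 1.9 0.0 3.4
   vertex 3.7 3.5 3.2
  endloop
 endfacet
 facet normal -0.698 -0.016 -0.716
  outer loop
   vertex 2.1 0.3 1.4
   vertex 0.9 3.4 2.5
   vertex 3.3 1.6 0.2
  endloop
 endfacet
 facet normal -0.980 -0.082 0.182
  outer loop
   vertex 1.3 0.4 3.3
   vertex 1.2 2.7 3.8
   vertex 0.9 3.4 2.5
  endloop
 endfacet
 facet normal -0.298 -0.215 0.930
  outer loop
   vertex 1.3 0.4 3.3
   vertex 1.9 0.0 3.4
   vertex 1.2 2.7 3.8
  endloop
 endfacet
 facet normal -0.903 -0.219 -0.369
  outer loop
   vertex 1.3 0.4 3.3
   vertex 0.9 3.4 2.5
   vertex 2.1 0.3 1.4
  endloop
 endfacet
 facet normal -0.525 -0.832 -0.177
  outer loop
   vertex 1.3 0.4 3.3
   vertex 2.1 0.3 1.4
   vertex 1.9 0.0 3.4
  endloop
 endfacet
 facet normal -0.229 -0.959 -0.167
  outer loop
   vertex 2.5 0.1 2.0
   vertex 1.9 0.0 3.4
   vertex 2.1 0.3 1.4
  endloop
 endfacet
 facet normal 0.355 -0.790 -0.500
  outer loop
   vertex 2.5 0.1 2.0
   vertex 2.1 0.3 1.4
   vertex 3.3 1.6 0.2
  endloop
 endfacet
 facet normal 0.846 -0.416 0.333
  outer loop
   vertex 2.5 0.1 2.0
   vertex 3.7 3.5 3.2
   vertex 1.9 0.0 3.4
  endloop
 endfacet
 facet normal 0.925 -0.364 0.107
  outer loop
   vertex 2.5 0.1 2.0
   vertex 3.3 1.6 0.2
   vertex 3.7 3.5 3.2
  endloop
 endfacet
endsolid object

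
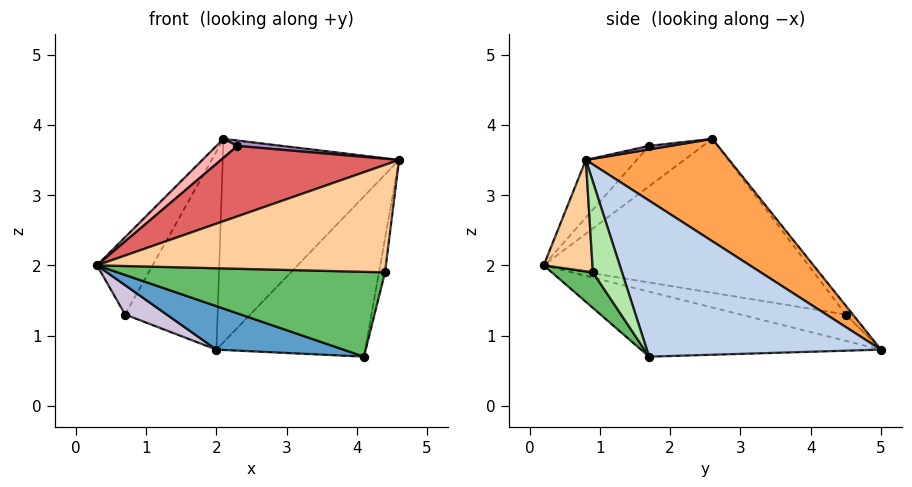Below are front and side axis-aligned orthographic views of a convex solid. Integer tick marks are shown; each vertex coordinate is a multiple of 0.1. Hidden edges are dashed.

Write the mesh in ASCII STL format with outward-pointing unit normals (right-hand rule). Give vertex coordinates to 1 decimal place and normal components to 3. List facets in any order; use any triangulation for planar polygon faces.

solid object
 facet normal -0.270 -0.143 -0.952
  outer loop
   vertex 4.1 1.7 0.7
   vertex 0.3 0.2 2.0
   vertex 2.0 5.0 0.8
  endloop
 endfacet
 facet normal 0.844 0.536 0.022
  outer loop
   vertex 4.1 1.7 0.7
   vertex 2.0 5.0 0.8
   vertex 4.6 0.8 3.5
  endloop
 endfacet
 facet normal 0.541 0.665 0.514
  outer loop
   vertex 2.1 2.6 3.8
   vertex 4.6 0.8 3.5
   vertex 2.0 5.0 0.8
  endloop
 endfacet
 facet normal 0.166 -0.983 -0.082
  outer loop
   vertex 4.4 0.9 1.9
   vertex 4.6 0.8 3.5
   vertex 0.3 0.2 2.0
  endloop
 endfacet
 facet normal 0.125 -0.811 -0.572
  outer loop
   vertex 4.4 0.9 1.9
   vertex 0.3 0.2 2.0
   vertex 4.1 1.7 0.7
  endloop
 endfacet
 facet normal 0.973 0.201 -0.109
  outer loop
   vertex 4.4 0.9 1.9
   vertex 4.1 1.7 0.7
   vertex 4.6 0.8 3.5
  endloop
 endfacet
 facet normal -0.178 -0.624 0.761
  outer loop
   vertex 2.3 1.7 3.7
   vertex 0.3 0.2 2.0
   vertex 4.6 0.8 3.5
  endloop
 endfacet
 facet normal -0.537 -0.210 0.817
  outer loop
   vertex 2.3 1.7 3.7
   vertex 2.1 2.6 3.8
   vertex 0.3 0.2 2.0
  endloop
 endfacet
 facet normal 0.047 -0.100 0.994
  outer loop
   vertex 2.3 1.7 3.7
   vertex 4.6 0.8 3.5
   vertex 2.1 2.6 3.8
  endloop
 endfacet
 facet normal -0.314 -0.124 -0.941
  outer loop
   vertex 0.7 4.5 1.3
   vertex 2.0 5.0 0.8
   vertex 0.3 0.2 2.0
  endloop
 endfacet
 facet normal -0.800 0.168 0.576
  outer loop
   vertex 0.7 4.5 1.3
   vertex 0.3 0.2 2.0
   vertex 2.1 2.6 3.8
  endloop
 endfacet
 facet normal -0.059 0.779 0.625
  outer loop
   vertex 0.7 4.5 1.3
   vertex 2.1 2.6 3.8
   vertex 2.0 5.0 0.8
  endloop
 endfacet
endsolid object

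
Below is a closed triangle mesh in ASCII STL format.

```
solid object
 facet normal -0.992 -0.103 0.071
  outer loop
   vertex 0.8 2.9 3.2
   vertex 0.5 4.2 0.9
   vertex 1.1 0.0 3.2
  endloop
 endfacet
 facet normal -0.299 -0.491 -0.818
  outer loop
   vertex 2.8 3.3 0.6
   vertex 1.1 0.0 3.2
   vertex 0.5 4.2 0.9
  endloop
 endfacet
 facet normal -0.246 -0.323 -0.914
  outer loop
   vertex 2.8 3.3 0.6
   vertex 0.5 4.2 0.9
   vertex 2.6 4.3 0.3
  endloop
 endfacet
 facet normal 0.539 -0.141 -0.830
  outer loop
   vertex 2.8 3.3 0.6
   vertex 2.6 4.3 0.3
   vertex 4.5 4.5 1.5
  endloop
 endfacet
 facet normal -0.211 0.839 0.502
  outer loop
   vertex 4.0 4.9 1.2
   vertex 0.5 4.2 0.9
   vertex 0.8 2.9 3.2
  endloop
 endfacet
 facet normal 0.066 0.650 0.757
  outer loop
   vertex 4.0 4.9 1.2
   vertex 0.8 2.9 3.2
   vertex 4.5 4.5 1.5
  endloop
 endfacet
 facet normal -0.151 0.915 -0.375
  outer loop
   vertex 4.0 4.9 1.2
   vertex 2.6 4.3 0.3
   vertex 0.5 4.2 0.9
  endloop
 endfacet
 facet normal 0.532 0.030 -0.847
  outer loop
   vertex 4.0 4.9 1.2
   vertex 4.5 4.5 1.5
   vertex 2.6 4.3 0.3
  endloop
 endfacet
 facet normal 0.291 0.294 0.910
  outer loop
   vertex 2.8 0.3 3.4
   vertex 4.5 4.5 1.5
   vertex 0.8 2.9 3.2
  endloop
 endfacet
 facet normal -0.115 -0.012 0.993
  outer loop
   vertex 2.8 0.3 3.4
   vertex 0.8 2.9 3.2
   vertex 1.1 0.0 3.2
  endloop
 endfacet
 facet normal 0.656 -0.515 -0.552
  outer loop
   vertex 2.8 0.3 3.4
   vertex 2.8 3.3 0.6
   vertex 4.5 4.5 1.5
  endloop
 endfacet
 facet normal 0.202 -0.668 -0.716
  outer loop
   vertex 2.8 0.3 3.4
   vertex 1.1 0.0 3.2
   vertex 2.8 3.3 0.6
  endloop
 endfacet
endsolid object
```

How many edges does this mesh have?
18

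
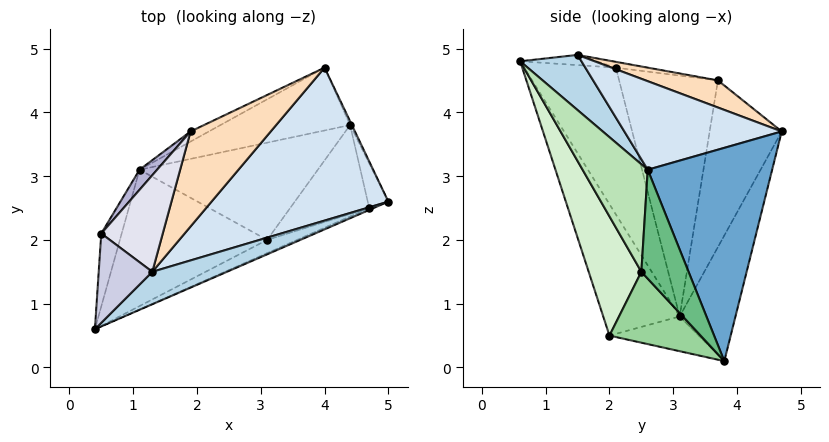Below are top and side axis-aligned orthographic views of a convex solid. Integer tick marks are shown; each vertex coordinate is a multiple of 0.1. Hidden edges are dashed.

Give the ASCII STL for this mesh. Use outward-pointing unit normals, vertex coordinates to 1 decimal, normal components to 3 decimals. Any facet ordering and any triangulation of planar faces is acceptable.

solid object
 facet normal 0.902 0.432 -0.008
  outer loop
   vertex 4.4 3.8 0.1
   vertex 4.0 4.7 3.7
   vertex 5.0 2.6 3.1
  endloop
 endfacet
 facet normal -0.253 0.932 -0.261
  outer loop
   vertex 1.1 3.1 0.8
   vertex 4.0 4.7 3.7
   vertex 4.4 3.8 0.1
  endloop
 endfacet
 facet normal 0.491 -0.564 0.664
  outer loop
   vertex 1.3 1.5 4.9
   vertex 0.4 0.6 4.8
   vertex 5.0 2.6 3.1
  endloop
 endfacet
 facet normal 0.447 -0.042 0.893
  outer loop
   vertex 1.3 1.5 4.9
   vertex 5.0 2.6 3.1
   vertex 4.0 4.7 3.7
  endloop
 endfacet
 facet normal -0.469 -0.710 -0.526
  outer loop
   vertex 3.1 2.0 0.5
   vertex 0.4 0.6 4.8
   vertex 1.1 3.1 0.8
  endloop
 endfacet
 facet normal -0.191 -0.080 -0.978
  outer loop
   vertex 3.1 2.0 0.5
   vertex 1.1 3.1 0.8
   vertex 4.4 3.8 0.1
  endloop
 endfacet
 facet normal -0.445 0.894 -0.049
  outer loop
   vertex 1.9 3.7 4.5
   vertex 4.0 4.7 3.7
   vertex 1.1 3.1 0.8
  endloop
 endfacet
 facet normal 0.319 0.085 0.944
  outer loop
   vertex 1.9 3.7 4.5
   vertex 1.3 1.5 4.9
   vertex 4.0 4.7 3.7
  endloop
 endfacet
 facet normal 0.982 0.027 -0.186
  outer loop
   vertex 4.7 2.5 1.5
   vertex 4.4 3.8 0.1
   vertex 5.0 2.6 3.1
  endloop
 endfacet
 facet normal 0.560 -0.544 -0.625
  outer loop
   vertex 4.7 2.5 1.5
   vertex 3.1 2.0 0.5
   vertex 4.4 3.8 0.1
  endloop
 endfacet
 facet normal 0.394 -0.919 -0.016
  outer loop
   vertex 4.7 2.5 1.5
   vertex 5.0 2.6 3.1
   vertex 0.4 0.6 4.8
  endloop
 endfacet
 facet normal 0.346 -0.934 -0.087
  outer loop
   vertex 4.7 2.5 1.5
   vertex 0.4 0.6 4.8
   vertex 3.1 2.0 0.5
  endloop
 endfacet
 facet normal -0.989 0.057 -0.138
  outer loop
   vertex 0.5 2.1 4.7
   vertex 1.1 3.1 0.8
   vertex 0.4 0.6 4.8
  endloop
 endfacet
 facet normal -0.748 0.661 0.054
  outer loop
   vertex 0.5 2.1 4.7
   vertex 1.9 3.7 4.5
   vertex 1.1 3.1 0.8
  endloop
 endfacet
 facet normal -0.187 0.078 0.979
  outer loop
   vertex 0.5 2.1 4.7
   vertex 0.4 0.6 4.8
   vertex 1.3 1.5 4.9
  endloop
 endfacet
 facet normal -0.092 0.202 0.975
  outer loop
   vertex 0.5 2.1 4.7
   vertex 1.3 1.5 4.9
   vertex 1.9 3.7 4.5
  endloop
 endfacet
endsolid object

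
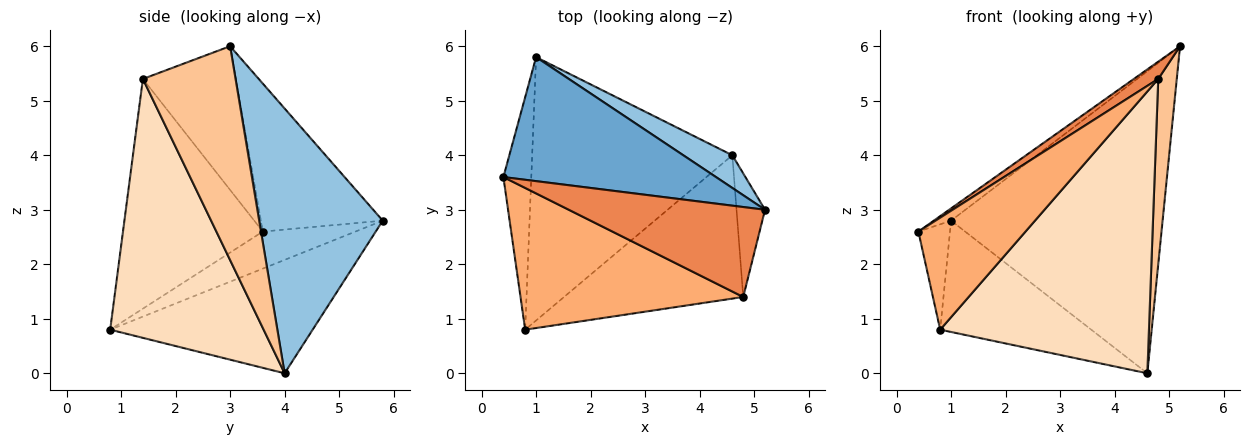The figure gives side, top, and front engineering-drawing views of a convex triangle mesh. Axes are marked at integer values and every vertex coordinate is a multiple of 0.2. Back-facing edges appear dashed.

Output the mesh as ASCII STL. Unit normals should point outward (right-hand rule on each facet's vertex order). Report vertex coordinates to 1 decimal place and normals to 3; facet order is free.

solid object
 facet normal -0.569 0.081 0.818
  outer loop
   vertex 1.0 5.8 2.8
   vertex 0.4 3.6 2.6
   vertex 5.2 3.0 6.0
  endloop
 endfacet
 facet normal 0.502 0.860 0.093
  outer loop
   vertex 1.0 5.8 2.8
   vertex 5.2 3.0 6.0
   vertex 4.6 4.0 0.0
  endloop
 endfacet
 facet normal -0.771 0.263 -0.580
  outer loop
   vertex 1.0 5.8 2.8
   vertex 0.8 0.8 0.8
   vertex 0.4 3.6 2.6
  endloop
 endfacet
 facet normal -0.463 0.345 -0.817
  outer loop
   vertex 1.0 5.8 2.8
   vertex 4.6 4.0 0.0
   vertex 0.8 0.8 0.8
  endloop
 endfacet
 facet normal -0.584 -0.153 0.797
  outer loop
   vertex 4.8 1.4 5.4
   vertex 5.2 3.0 6.0
   vertex 0.4 3.6 2.6
  endloop
 endfacet
 facet normal -0.629 -0.482 0.610
  outer loop
   vertex 4.8 1.4 5.4
   vertex 0.4 3.6 2.6
   vertex 0.8 0.8 0.8
  endloop
 endfacet
 facet normal 0.972 -0.194 -0.130
  outer loop
   vertex 4.8 1.4 5.4
   vertex 4.6 4.0 0.0
   vertex 5.2 3.0 6.0
  endloop
 endfacet
 facet normal 0.548 -0.746 -0.379
  outer loop
   vertex 4.8 1.4 5.4
   vertex 0.8 0.8 0.8
   vertex 4.6 4.0 0.0
  endloop
 endfacet
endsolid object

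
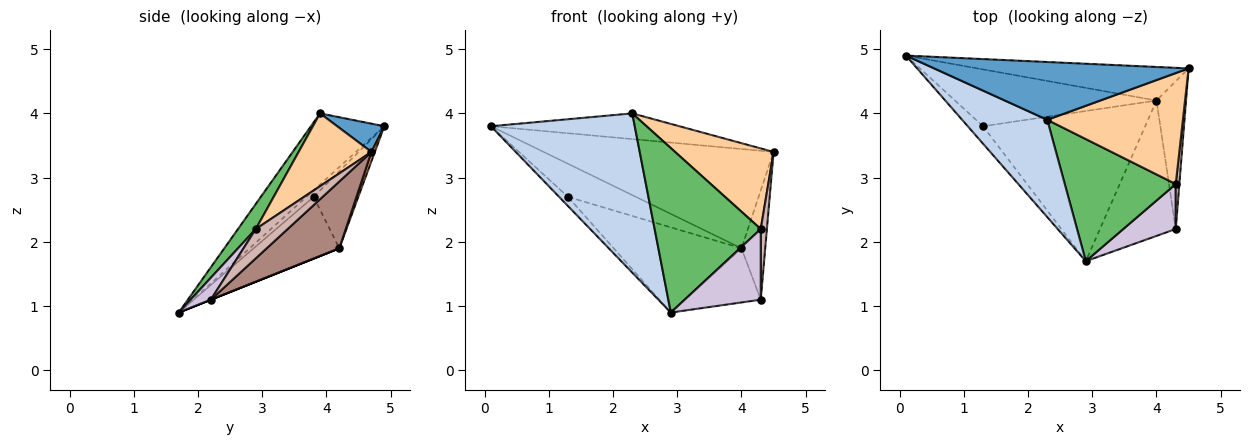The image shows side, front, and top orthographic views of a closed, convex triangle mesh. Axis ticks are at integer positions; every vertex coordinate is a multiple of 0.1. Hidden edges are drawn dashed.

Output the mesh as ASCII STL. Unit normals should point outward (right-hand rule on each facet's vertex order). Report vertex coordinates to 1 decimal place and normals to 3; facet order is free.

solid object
 facet normal 0.101 0.404 0.909
  outer loop
   vertex 2.3 3.9 4.0
   vertex 4.5 4.7 3.4
   vertex 0.1 4.9 3.8
  endloop
 endfacet
 facet normal -0.399 -0.782 0.478
  outer loop
   vertex 2.3 3.9 4.0
   vertex 0.1 4.9 3.8
   vertex 2.9 1.7 0.9
  endloop
 endfacet
 facet normal 0.014 0.947 -0.320
  outer loop
   vertex 4.0 4.2 1.9
   vertex 0.1 4.9 3.8
   vertex 4.5 4.7 3.4
  endloop
 endfacet
 facet normal 0.398 -0.539 0.742
  outer loop
   vertex 4.3 2.9 2.2
   vertex 4.5 4.7 3.4
   vertex 2.3 3.9 4.0
  endloop
 endfacet
 facet normal 0.134 -0.796 0.591
  outer loop
   vertex 4.3 2.9 2.2
   vertex 2.3 3.9 4.0
   vertex 2.9 1.7 0.9
  endloop
 endfacet
 facet normal -0.359 0.435 -0.826
  outer loop
   vertex 1.3 3.8 2.7
   vertex 2.9 1.7 0.9
   vertex 0.1 4.9 3.8
  endloop
 endfacet
 facet normal -0.314 0.478 -0.820
  outer loop
   vertex 1.3 3.8 2.7
   vertex 0.1 4.9 3.8
   vertex 4.0 4.2 1.9
  endloop
 endfacet
 facet normal -0.314 0.468 -0.826
  outer loop
   vertex 1.3 3.8 2.7
   vertex 4.0 4.2 1.9
   vertex 2.9 1.7 0.9
  endloop
 endfacet
 facet normal 0.000 0.371 -0.928
  outer loop
   vertex 4.3 2.2 1.1
   vertex 2.9 1.7 0.9
   vertex 4.0 4.2 1.9
  endloop
 endfacet
 facet normal 0.219 -0.823 0.524
  outer loop
   vertex 4.3 2.2 1.1
   vertex 4.3 2.9 2.2
   vertex 2.9 1.7 0.9
  endloop
 endfacet
 facet normal 0.876 0.286 -0.388
  outer loop
   vertex 4.3 2.2 1.1
   vertex 4.0 4.2 1.9
   vertex 4.5 4.7 3.4
  endloop
 endfacet
 facet normal 0.975 -0.188 0.120
  outer loop
   vertex 4.3 2.2 1.1
   vertex 4.5 4.7 3.4
   vertex 4.3 2.9 2.2
  endloop
 endfacet
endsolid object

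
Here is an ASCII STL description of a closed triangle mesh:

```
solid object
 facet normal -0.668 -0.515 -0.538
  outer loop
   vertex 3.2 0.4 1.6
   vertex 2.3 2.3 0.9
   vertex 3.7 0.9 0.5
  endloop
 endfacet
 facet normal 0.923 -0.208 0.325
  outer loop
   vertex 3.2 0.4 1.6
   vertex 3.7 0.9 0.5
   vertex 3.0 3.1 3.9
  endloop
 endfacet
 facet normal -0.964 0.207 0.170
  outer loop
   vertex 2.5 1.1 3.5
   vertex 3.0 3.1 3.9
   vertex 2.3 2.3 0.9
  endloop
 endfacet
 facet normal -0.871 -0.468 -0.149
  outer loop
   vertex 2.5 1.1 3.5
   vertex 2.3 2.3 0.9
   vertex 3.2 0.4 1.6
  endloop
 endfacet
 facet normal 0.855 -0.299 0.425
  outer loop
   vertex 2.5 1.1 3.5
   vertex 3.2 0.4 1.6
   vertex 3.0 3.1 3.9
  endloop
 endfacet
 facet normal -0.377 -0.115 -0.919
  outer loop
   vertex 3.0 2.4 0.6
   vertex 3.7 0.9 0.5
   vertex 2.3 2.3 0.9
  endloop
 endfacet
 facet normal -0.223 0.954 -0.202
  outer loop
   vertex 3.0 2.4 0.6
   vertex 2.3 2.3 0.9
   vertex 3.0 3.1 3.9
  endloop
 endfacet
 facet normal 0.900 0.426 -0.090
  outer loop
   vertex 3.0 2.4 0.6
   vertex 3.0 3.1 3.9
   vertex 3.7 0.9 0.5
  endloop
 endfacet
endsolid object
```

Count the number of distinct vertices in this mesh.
6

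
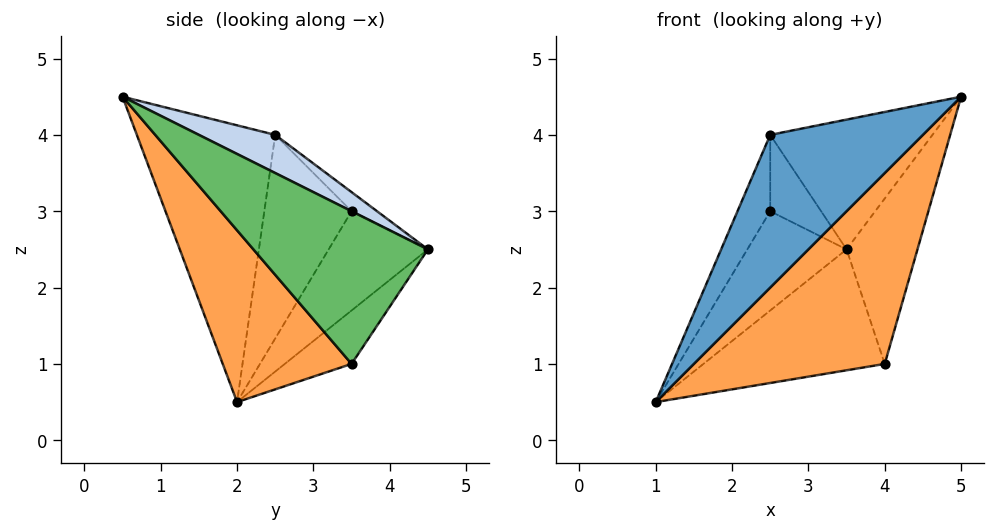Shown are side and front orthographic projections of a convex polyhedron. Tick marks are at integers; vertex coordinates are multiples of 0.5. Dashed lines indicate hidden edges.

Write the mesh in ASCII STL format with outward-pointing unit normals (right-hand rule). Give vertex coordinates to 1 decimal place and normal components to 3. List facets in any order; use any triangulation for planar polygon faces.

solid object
 facet normal -0.625 -0.689 0.366
  outer loop
   vertex 2.5 2.5 4.0
   vertex 1.0 2.0 0.5
   vertex 5.0 0.5 4.5
  endloop
 endfacet
 facet normal 0.237 0.504 0.830
  outer loop
   vertex 2.5 2.5 4.0
   vertex 5.0 0.5 4.5
   vertex 3.5 4.5 2.5
  endloop
 endfacet
 facet normal 0.422 -0.625 -0.656
  outer loop
   vertex 4.0 3.5 1.0
   vertex 5.0 0.5 4.5
   vertex 1.0 2.0 0.5
  endloop
 endfacet
 facet normal -0.278 0.754 -0.595
  outer loop
   vertex 4.0 3.5 1.0
   vertex 1.0 2.0 0.5
   vertex 3.5 4.5 2.5
  endloop
 endfacet
 facet normal 0.925 0.376 0.058
  outer loop
   vertex 4.0 3.5 1.0
   vertex 3.5 4.5 2.5
   vertex 5.0 0.5 4.5
  endloop
 endfacet
 facet normal -0.707 0.707 0.000
  outer loop
   vertex 2.5 3.5 3.0
   vertex 3.5 4.5 2.5
   vertex 1.0 2.0 0.5
  endloop
 endfacet
 facet normal -0.883 0.331 0.331
  outer loop
   vertex 2.5 3.5 3.0
   vertex 1.0 2.0 0.5
   vertex 2.5 2.5 4.0
  endloop
 endfacet
 facet normal -0.333 0.667 0.667
  outer loop
   vertex 2.5 3.5 3.0
   vertex 2.5 2.5 4.0
   vertex 3.5 4.5 2.5
  endloop
 endfacet
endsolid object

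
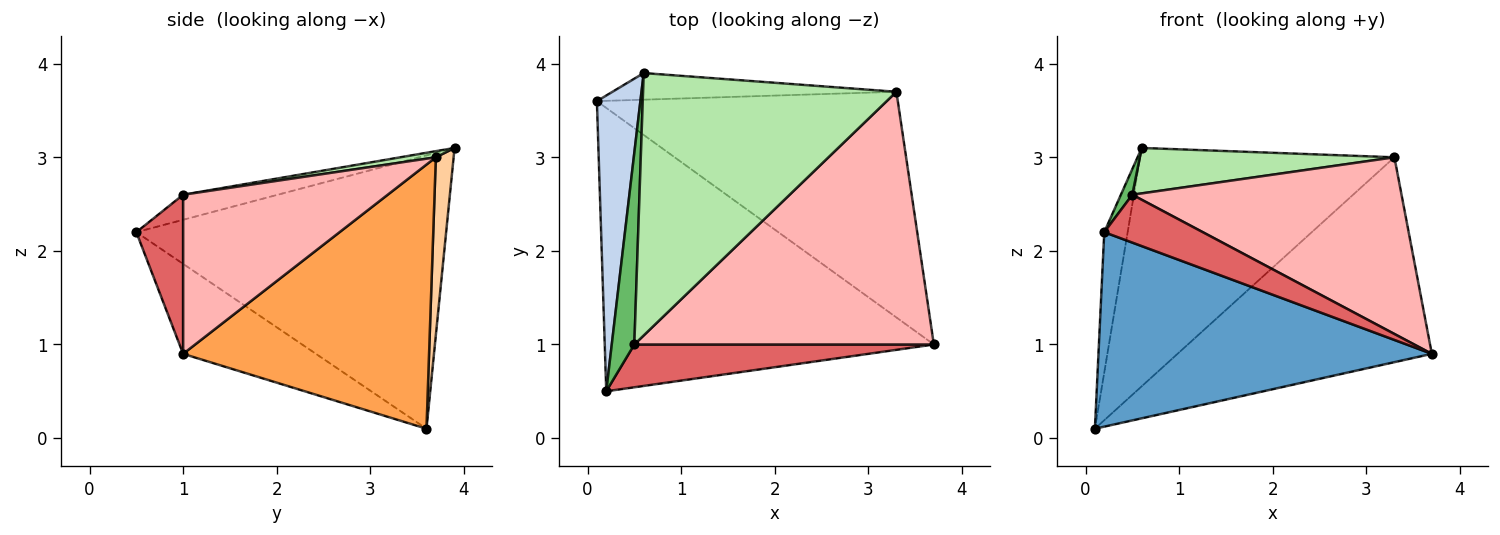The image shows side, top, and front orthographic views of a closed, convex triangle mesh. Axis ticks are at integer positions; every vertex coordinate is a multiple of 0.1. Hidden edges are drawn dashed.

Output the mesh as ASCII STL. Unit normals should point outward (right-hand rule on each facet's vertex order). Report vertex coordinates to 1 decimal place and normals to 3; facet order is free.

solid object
 facet normal -0.220 -0.552 -0.804
  outer loop
   vertex 0.2 0.5 2.2
   vertex 0.1 3.6 0.1
   vertex 3.7 1.0 0.9
  endloop
 endfacet
 facet normal -0.985 0.074 0.157
  outer loop
   vertex 0.6 3.9 3.1
   vertex 0.1 3.6 0.1
   vertex 0.2 0.5 2.2
  endloop
 endfacet
 facet normal 0.545 0.564 -0.621
  outer loop
   vertex 3.3 3.7 3.0
   vertex 3.7 1.0 0.9
   vertex 0.1 3.6 0.1
  endloop
 endfacet
 facet normal 0.069 0.991 -0.111
  outer loop
   vertex 3.3 3.7 3.0
   vertex 0.1 3.6 0.1
   vertex 0.6 3.9 3.1
  endloop
 endfacet
 facet normal -0.740 -0.089 0.667
  outer loop
   vertex 0.5 1.0 2.6
   vertex 0.6 3.9 3.1
   vertex 0.2 0.5 2.2
  endloop
 endfacet
 facet normal 0.024 -0.171 0.985
  outer loop
   vertex 0.5 1.0 2.6
   vertex 3.3 3.7 3.0
   vertex 0.6 3.9 3.1
  endloop
 endfacet
 facet normal 0.334 -0.703 0.628
  outer loop
   vertex 0.5 1.0 2.6
   vertex 0.2 0.5 2.2
   vertex 3.7 1.0 0.9
  endloop
 endfacet
 facet normal 0.399 -0.525 0.751
  outer loop
   vertex 0.5 1.0 2.6
   vertex 3.7 1.0 0.9
   vertex 3.3 3.7 3.0
  endloop
 endfacet
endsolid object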